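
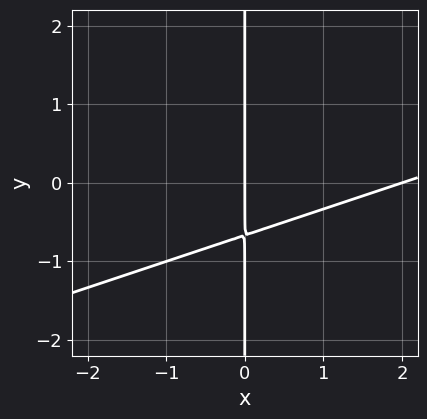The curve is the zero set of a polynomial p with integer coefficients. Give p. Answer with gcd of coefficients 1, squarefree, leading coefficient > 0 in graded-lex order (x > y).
1. deg p = 2. No degree-1 curve has this shape.
2. Checking where it meets the axes: the visible y-axis segment lies entirely on the curve; among the integer gridlines, it crosses the x-axis at x ∈ {0, 2}.
3. Together with the visible shape, these determine p as stated.

x^2 - 3*x*y - 2*x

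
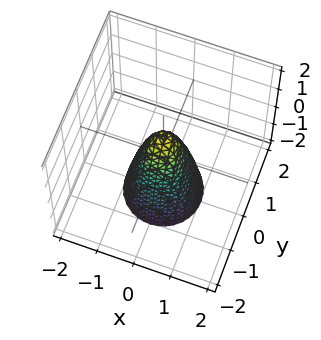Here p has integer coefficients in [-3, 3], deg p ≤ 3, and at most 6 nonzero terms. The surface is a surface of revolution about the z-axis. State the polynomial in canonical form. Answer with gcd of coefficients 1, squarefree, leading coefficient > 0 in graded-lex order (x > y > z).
3*x^2 + 3*y^2 + z - 1

First, deg p = 2. The shape is more complex than any degree-1 surface.
Then, symmetries: every cross-section ⟂ z is a circle, so x, y appear only via x² + y².
Next, from the visible intercepts: it meets the z-axis at z = 1 (among the integer gridlines); a circular section at z = -1 has radius between 0 and 1.
Finally, matching integer coefficients to the picture gives p.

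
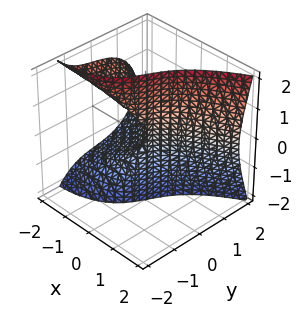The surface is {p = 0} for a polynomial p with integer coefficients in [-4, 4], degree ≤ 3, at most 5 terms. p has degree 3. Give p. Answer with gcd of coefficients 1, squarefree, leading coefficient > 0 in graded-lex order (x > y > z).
2*x*z^2 - 2*y^3 - y*z^2 + 2*x^2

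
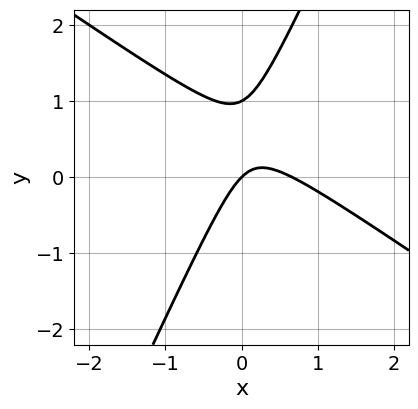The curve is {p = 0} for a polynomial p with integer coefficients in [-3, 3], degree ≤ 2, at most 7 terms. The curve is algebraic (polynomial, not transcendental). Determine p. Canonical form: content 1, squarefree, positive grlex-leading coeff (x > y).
3*x^2 + 3*x*y - 2*y^2 - 2*x + 2*y

1. The degree is 2 — a generic line meets the curve in up to 2 points.
2. Observable constraints: one x-axis crossing is at x = 0; among the integer gridlines, it crosses the y-axis at y ∈ {0, 1}.
3. Together with the visible shape, these determine p as stated.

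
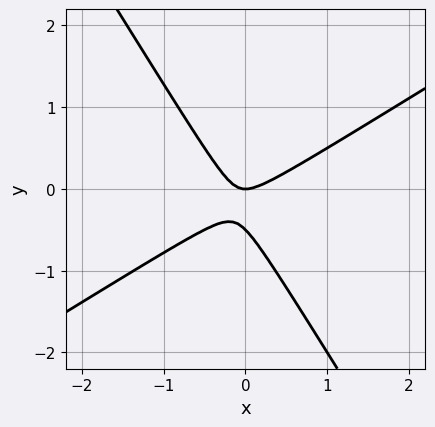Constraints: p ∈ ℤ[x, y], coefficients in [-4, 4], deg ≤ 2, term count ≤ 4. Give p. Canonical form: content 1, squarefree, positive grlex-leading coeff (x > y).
2*x^2 - 2*x*y - 2*y^2 - y

1. Degree: a generic line meets the curve in up to 2 points, so deg p = 2.
2. Checking where it meets the axes: one x-axis crossing is at x = 0; it meets the y-axis at y = 0 (among the integer gridlines).
3. Solving for integer coefficients yields p as stated.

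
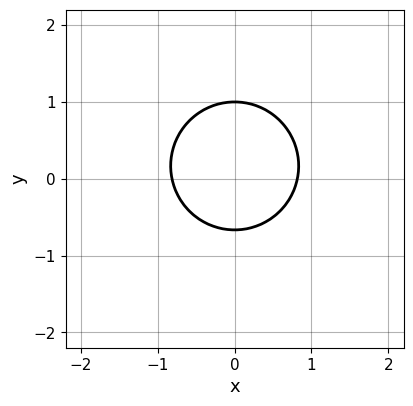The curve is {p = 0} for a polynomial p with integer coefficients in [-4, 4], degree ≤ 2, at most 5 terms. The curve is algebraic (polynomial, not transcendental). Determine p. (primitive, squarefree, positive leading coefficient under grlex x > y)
1. Degree: no degree-1 curve has this shape, so deg p = 2.
2. Symmetries: it's symmetric under x → −x, forcing even powers of x.
3. Against the integer gridlines: it crosses the y-axis at the gridline y = 1.
4. Solving for integer coefficients yields p as stated.

3*x^2 + 3*y^2 - y - 2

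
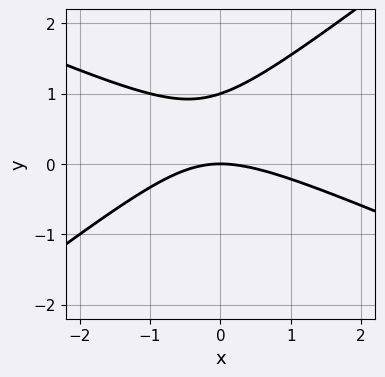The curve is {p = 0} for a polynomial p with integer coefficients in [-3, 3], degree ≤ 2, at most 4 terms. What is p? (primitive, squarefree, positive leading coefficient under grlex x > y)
(a) Degree: no degree-1 curve has this shape, so deg p = 2.
(b) Checking where it meets the axes: the y-axis gridline crossings are at y ∈ {0, 1}; it crosses the x-axis at the gridline x = 0.
(c) Assembling these constraints gives the stated polynomial.

x^2 + x*y - 3*y^2 + 3*y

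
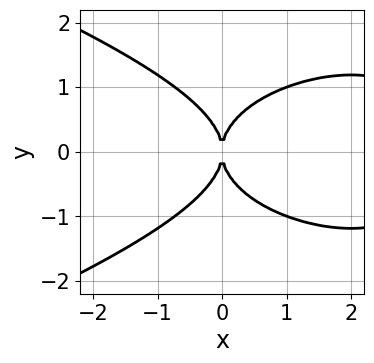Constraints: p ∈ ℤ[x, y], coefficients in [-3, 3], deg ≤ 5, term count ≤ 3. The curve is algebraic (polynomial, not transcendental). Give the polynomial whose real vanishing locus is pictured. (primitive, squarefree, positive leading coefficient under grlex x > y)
2*y^4 + x^3 - 3*x^2

1. Degree: the shape is more complex than any degree-3 curve, so deg p = 4.
2. Symmetries: it's symmetric under y → −y, forcing even powers of y.
3. Observable constraints: it meets the x-axis at x = 0 (among the integer gridlines); it meets the y-axis at y = 0 (among the integer gridlines).
4. These observations pin down the coefficients.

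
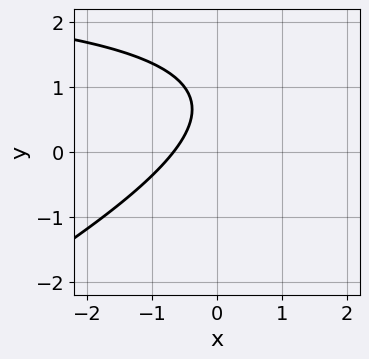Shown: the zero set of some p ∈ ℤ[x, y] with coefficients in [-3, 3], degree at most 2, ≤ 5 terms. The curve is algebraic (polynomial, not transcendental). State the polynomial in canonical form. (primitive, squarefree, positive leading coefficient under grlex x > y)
x*y - 2*y^2 - 3*x + 3*y - 2

1. deg p = 2.
2. Observable constraints: the curve avoids every integer y-axis point in the box.
3. The integer polynomial consistent with all of this is the stated p.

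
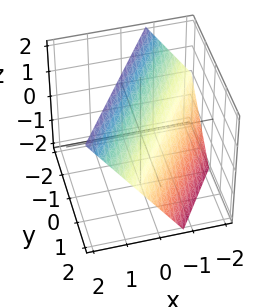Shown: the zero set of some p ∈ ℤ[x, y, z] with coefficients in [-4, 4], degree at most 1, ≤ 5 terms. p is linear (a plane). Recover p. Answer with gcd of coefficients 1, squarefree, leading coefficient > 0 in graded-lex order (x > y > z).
3*x - 2*y - 2*z + 2

(a) deg p = 1.
(b) Against the integer gridlines: one z-axis crossing is at z = 1; it crosses the y-axis at the gridline y = 1.
(c) The integer polynomial consistent with all of this is the stated p.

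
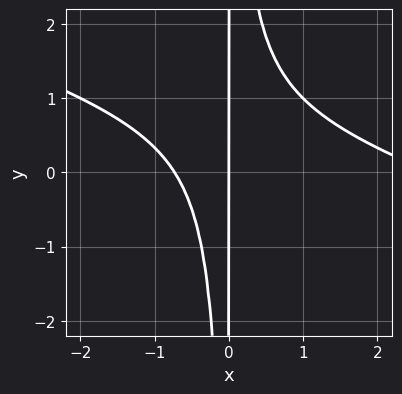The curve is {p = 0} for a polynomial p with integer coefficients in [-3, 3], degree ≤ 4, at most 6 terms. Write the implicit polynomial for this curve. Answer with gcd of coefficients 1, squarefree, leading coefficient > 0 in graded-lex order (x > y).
x^3 + 3*x^2*y - 2*x^2 - 2*x

First, the degree is 3 — the shape is more complex than any degree-2 curve.
Next, against the integer gridlines: it crosses the x-axis at the gridline x = 0; every point of the y-axis in the box is on the curve.
Finally, these observations pin down the coefficients.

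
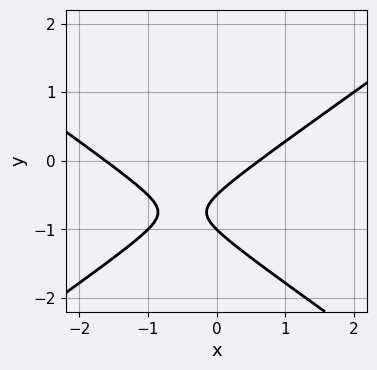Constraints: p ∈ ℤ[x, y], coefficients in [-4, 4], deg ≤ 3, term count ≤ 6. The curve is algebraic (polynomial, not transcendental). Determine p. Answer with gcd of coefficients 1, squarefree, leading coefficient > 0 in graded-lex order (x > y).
x^2 - 2*y^2 + x - 3*y - 1

First, deg p = 2. A generic line meets the curve in up to 2 points.
Then, against the integer gridlines: it crosses the y-axis at the gridline y = -1.
Finally, these observations pin down the coefficients.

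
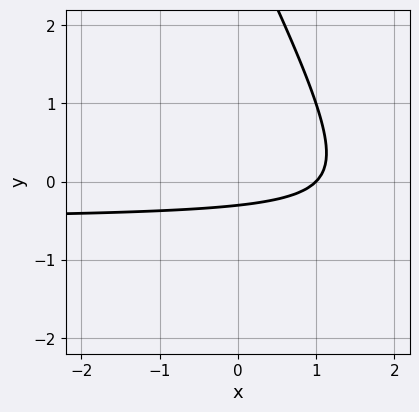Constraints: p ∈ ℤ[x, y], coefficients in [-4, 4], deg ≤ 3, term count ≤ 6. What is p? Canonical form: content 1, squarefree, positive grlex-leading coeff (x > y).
First, degree: a generic line meets the curve in up to 2 points, so deg p = 2.
Then, from the axis intercepts and sections: it crosses the x-axis at the gridline x = 1.
Finally, together with the visible shape, these determine p as stated.

2*x*y + y^2 + x - 3*y - 1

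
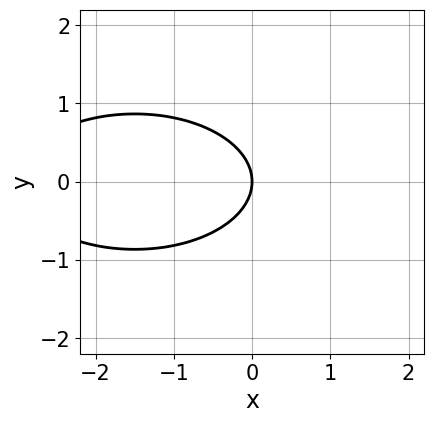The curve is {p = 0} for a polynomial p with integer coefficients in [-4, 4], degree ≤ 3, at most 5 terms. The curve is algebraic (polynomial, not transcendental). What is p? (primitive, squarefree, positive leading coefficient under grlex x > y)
x^2 + 3*y^2 + 3*x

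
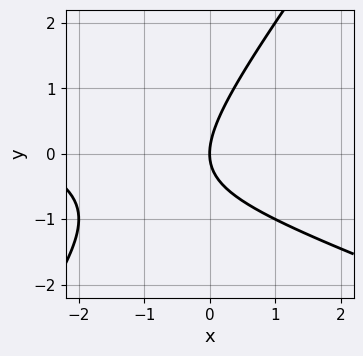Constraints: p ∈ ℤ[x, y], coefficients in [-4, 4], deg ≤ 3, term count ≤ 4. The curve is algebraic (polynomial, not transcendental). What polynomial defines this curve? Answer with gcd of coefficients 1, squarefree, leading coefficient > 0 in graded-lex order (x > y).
x^2 + 2*x*y - 2*y^2 + 3*x

First, degree: no degree-1 curve has this shape, so deg p = 2.
Then, reading off the gridlines: it crosses the y-axis at the gridline y = 0; one x-axis crossing is at x = 0.
Finally, fitting integer coefficients to these (and the overall shape) gives p.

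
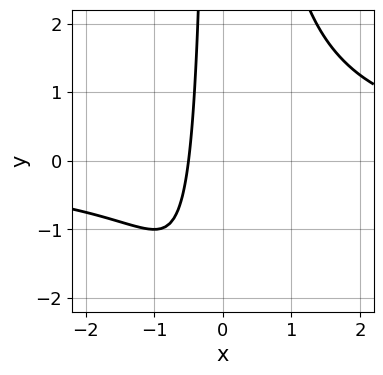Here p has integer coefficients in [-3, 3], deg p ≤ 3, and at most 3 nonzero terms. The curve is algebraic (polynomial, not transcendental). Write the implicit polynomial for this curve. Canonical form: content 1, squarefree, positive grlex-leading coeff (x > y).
x^2*y - 2*x - 1

Degree: no degree-2 curve has this shape, so deg p = 3.
Observable constraints: the curve avoids every integer y-axis point in the box.
Together with the visible shape, these determine p as stated.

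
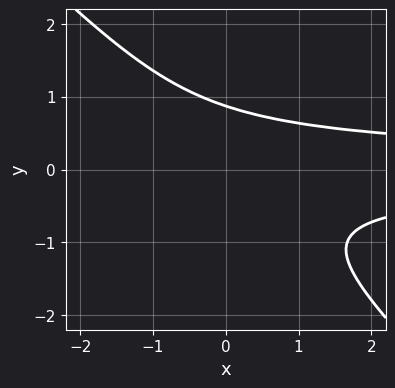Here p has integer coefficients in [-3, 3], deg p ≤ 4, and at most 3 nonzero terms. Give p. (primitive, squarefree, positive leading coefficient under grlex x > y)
3*x*y^2 + 3*y^3 - 2

First, deg p = 3.
Then, from the visible intercepts: no x-intercept at any integer in the box.
Finally, putting this together gives p.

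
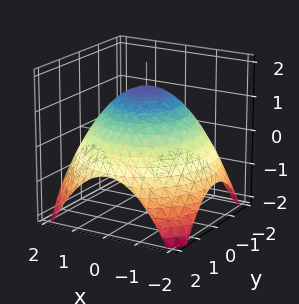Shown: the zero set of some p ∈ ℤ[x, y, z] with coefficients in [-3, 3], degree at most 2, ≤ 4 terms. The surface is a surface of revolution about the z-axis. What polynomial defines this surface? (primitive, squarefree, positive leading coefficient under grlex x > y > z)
x^2 + y^2 + 2*z - 3

The degree is 2 — a generic line meets the surface in up to 2 points.
Symmetry: every cross-section ⟂ z is a circle, so x, y appear only via x² + y².
Against the integer gridlines: a circular section at z = 1 has radius exactly 1.
Fitting integer coefficients to these (and the overall shape) gives p.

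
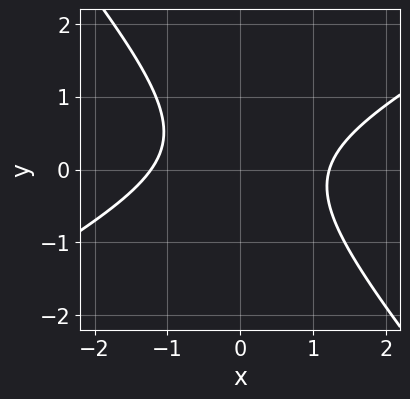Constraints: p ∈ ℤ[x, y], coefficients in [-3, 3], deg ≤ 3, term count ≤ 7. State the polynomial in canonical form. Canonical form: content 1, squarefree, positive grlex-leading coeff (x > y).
(a) The degree is 2 — no degree-1 curve has this shape.
(b) Checking where it meets the axes: it misses every integer gridline on the y-axis.
(c) These observations pin down the coefficients.

2*x^2 - 2*x*y - 3*y^2 + y - 3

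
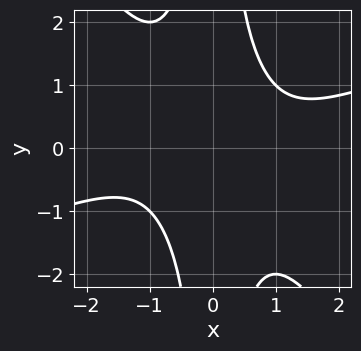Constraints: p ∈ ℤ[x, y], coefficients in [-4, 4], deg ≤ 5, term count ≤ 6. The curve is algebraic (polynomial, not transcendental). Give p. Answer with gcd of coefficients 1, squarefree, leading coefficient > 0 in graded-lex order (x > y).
x^4 - 2*x^3*y - 2*x^2*y^2 + 3

(a) deg p = 4. The shape is more complex than any degree-3 curve.
(b) Against the integer gridlines: it misses every integer gridline on the x-axis; the curve avoids every integer y-axis point in the box.
(c) Matching integer coefficients to the picture gives p.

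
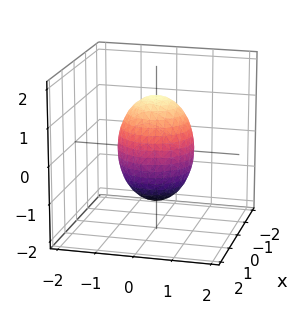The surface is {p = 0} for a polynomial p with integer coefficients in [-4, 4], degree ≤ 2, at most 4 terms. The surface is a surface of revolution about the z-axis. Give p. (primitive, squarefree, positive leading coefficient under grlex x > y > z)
First, degree: a generic line meets the surface in up to 2 points, so deg p = 2.
Next, by symmetry, the z-axis is an axis of rotation, so x and y enter only as x² + y².
Then, against the integer gridlines: a circular section at z = 0 has radius exactly 1; the x-axis gridline crossings are at x ∈ {-1, 1}.
Finally, together with the visible shape, these determine p as stated. Check: (0, 1, 0) on the y-axis lies on the surface, and p(0, 1, 0) = 0. ✓

2*x^2 + 2*y^2 + z^2 - 2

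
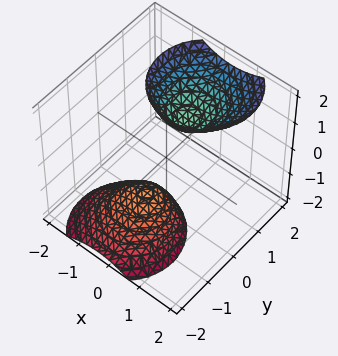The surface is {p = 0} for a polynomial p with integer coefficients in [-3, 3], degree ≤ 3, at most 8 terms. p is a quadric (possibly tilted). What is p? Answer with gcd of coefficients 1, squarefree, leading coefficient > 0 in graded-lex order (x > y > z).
3*x^2 - x*z + 3*y^2 - 3*y*z - z^2 + 2

1. The picture has 2 separate pieces.
2. Degree: a generic line meets the surface in up to 2 points, so deg p = 2.
3. Observable constraints: the surface avoids every integer y-axis point in the box; it misses every integer gridline on the x-axis.
4. The integer polynomial consistent with all of this is the stated p.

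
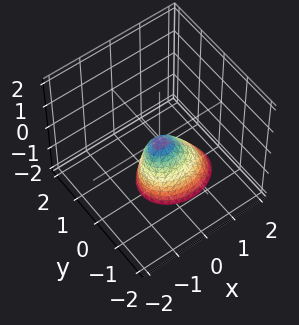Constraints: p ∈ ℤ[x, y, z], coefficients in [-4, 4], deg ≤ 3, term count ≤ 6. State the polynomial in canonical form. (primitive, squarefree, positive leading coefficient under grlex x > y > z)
The degree is 2 — the shape is more complex than any degree-1 surface.
Reading off the gridlines: one z-axis crossing is at z = 0; it crosses the x-axis at the gridline x = 0; one y-axis crossing is at y = 0.
Matching integer coefficients to the picture gives p.

2*x^2 + x*z + 3*y^2 + z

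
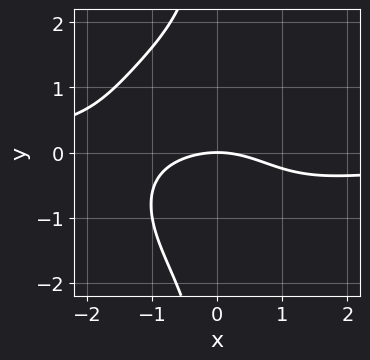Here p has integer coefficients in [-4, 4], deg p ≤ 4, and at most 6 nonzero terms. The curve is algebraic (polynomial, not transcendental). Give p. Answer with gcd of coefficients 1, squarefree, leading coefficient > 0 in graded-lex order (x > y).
First, the degree is 4 — no degree-3 curve has this shape.
Then, from the axis intercepts and sections: it meets the y-axis at y = 0 (among the integer gridlines); it meets the x-axis at x = 0 (among the integer gridlines).
Finally, assembling these constraints gives the stated polynomial.

x^3*y + x*y^3 + x^2 + 3*y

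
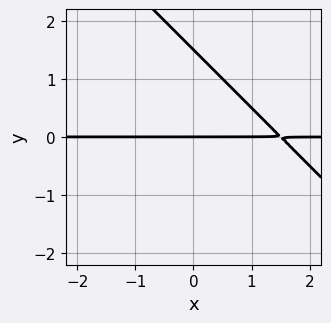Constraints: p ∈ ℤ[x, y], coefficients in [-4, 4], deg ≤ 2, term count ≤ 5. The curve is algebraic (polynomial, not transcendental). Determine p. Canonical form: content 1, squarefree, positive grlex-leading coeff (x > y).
(a) The degree is 2 — the shape is more complex than any degree-1 curve.
(b) Observable constraints: the visible x-axis segment lies entirely on the curve; it meets the y-axis at y = 0 (among the integer gridlines).
(c) Putting this together gives p.

2*x*y + 2*y^2 - 3*y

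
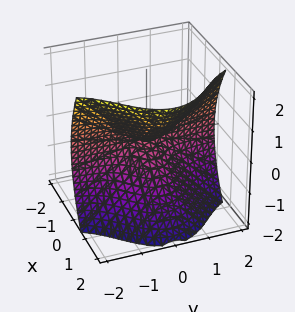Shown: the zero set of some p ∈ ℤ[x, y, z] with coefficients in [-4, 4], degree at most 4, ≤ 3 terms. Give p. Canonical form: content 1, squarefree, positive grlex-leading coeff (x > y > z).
x^3 + 3*x*y^2 - 2*z^2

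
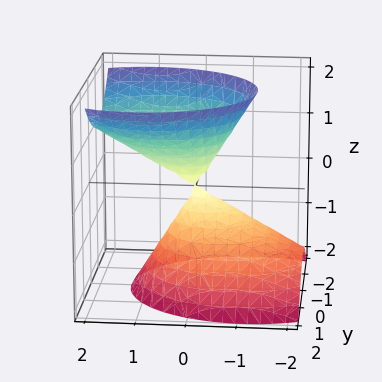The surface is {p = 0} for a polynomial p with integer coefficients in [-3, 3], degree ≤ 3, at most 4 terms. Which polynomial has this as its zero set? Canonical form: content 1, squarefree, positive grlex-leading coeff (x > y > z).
2*x^2 - 2*x*z + 3*y^2 - 2*z^2

There are 2 components. They look like related sheets of one shape, so recover p as a whole.
The degree is 2 — no degree-1 surface has this shape.
Checking where it meets the axes: it meets the x-axis at x = 0 (among the integer gridlines); one z-axis crossing is at z = 0; one y-axis crossing is at y = 0.
Putting this together gives p.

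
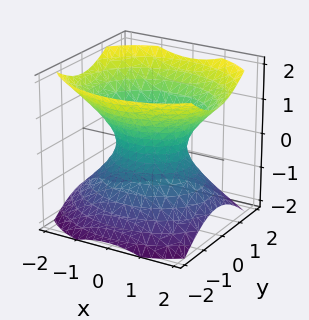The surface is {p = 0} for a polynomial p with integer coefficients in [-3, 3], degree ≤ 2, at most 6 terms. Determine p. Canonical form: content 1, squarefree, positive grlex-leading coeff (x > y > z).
(a) deg p = 2. An hourglass — one-sheet hyperboloid; a quadric.
(b) Symmetries: mirror symmetry y ↦ −y ⇒ only even powers of y; mirror symmetry z ↦ −z ⇒ only even powers of z; the x ↦ −x reflection is a symmetry, so x appears only in even powers.
(c) Observable constraints: no z-intercept at any integer in the box; among the integer gridlines, it crosses the x-axis at x ∈ {-1, 1}.
(d) Assembling these constraints gives the stated polynomial.

2*x^2 + 3*y^2 - 3*z^2 - 2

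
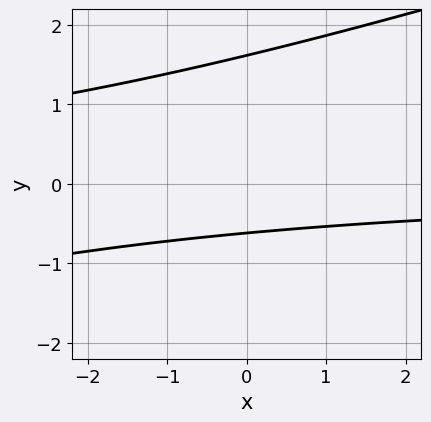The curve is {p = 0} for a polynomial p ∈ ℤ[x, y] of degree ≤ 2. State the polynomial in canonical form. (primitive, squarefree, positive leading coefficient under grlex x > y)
Degree: no degree-1 curve has this shape, so deg p = 2.
Observable constraints: the curve avoids every integer x-axis point in the box.
The integer polynomial consistent with all of this is the stated p.

x*y - 3*y^2 + 3*y + 3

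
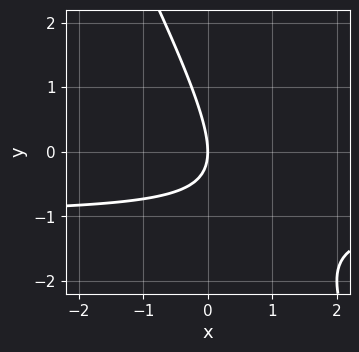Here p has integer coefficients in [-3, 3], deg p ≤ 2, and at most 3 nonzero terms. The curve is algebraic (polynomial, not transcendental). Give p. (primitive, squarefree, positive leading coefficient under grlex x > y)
Degree: the shape is more complex than any degree-1 curve, so deg p = 2.
Reading off the gridlines: one x-axis crossing is at x = 0; one y-axis crossing is at y = 0.
Putting this together gives p.

2*x*y + y^2 + 2*x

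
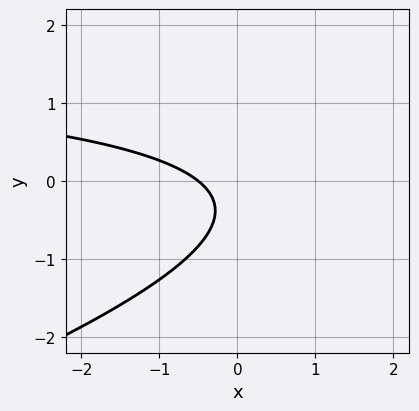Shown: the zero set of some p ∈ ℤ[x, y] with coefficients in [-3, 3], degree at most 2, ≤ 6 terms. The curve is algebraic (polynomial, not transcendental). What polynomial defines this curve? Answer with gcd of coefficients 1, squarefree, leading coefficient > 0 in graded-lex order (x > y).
x*y - 3*y^2 - 2*x - 2*y - 1

First, the degree is 2 — the shape is more complex than any degree-1 curve.
Next, reading off the gridlines: it misses every integer gridline on the y-axis.
Finally, the integer polynomial consistent with all of this is the stated p.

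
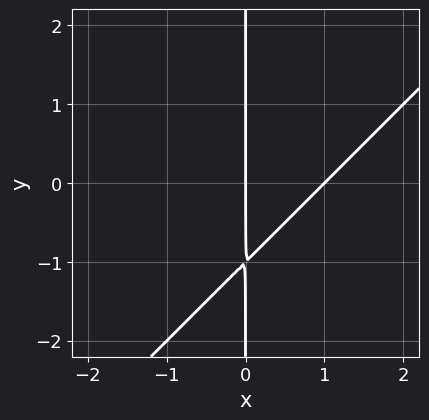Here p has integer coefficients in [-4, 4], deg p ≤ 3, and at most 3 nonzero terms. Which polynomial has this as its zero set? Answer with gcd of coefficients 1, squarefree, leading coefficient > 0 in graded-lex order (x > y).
1. deg p = 2. The shape is more complex than any degree-1 curve.
2. Observable constraints: the x-axis gridline crossings are at x ∈ {0, 1}; the visible y-axis segment lies entirely on the curve.
3. Together with the visible shape, these determine p as stated.

x^2 - x*y - x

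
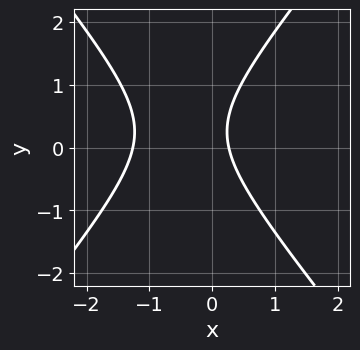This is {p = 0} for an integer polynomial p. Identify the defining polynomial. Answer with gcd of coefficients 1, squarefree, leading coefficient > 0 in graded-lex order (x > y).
3*x^2 - 2*y^2 + 3*x + y - 1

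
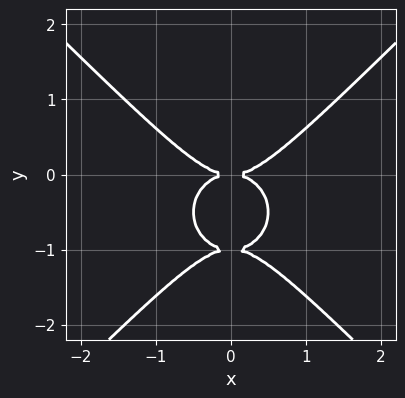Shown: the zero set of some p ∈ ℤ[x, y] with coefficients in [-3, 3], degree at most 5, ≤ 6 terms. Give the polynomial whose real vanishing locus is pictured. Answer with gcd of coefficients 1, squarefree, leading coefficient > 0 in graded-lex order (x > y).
Degree: the shape is more complex than any degree-3 curve, so deg p = 4.
Symmetries: the x ↦ −x reflection is a symmetry, so x appears only in even powers.
Against the integer gridlines: it crosses the x-axis at the gridline x = 0; among the integer gridlines, it crosses the y-axis at y ∈ {-1, 0}.
These observations pin down the coefficients.

x^4 - y^4 - 2*y^3 - y^2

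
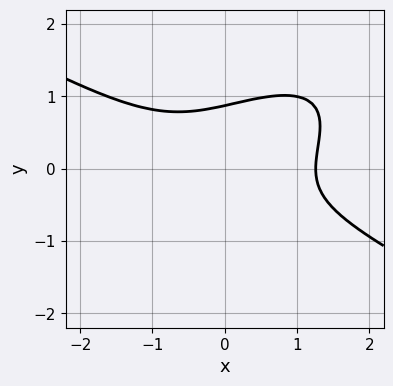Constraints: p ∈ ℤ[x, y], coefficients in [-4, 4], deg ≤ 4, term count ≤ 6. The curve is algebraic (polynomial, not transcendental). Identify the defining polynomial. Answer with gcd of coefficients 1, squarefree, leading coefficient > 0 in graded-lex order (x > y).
x^3 - 2*x*y^2 + 3*y^3 - 2

Degree: the shape is more complex than any degree-2 curve, so deg p = 3.
Putting this together gives p.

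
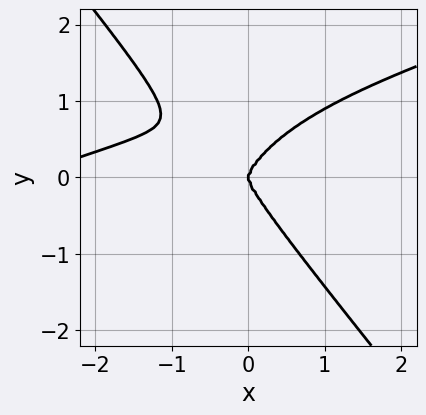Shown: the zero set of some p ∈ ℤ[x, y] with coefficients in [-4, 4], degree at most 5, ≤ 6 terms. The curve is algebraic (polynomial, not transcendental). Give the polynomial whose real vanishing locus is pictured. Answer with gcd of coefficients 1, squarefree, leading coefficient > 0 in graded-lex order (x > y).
First, deg p = 4.
Then, from the axis intercepts and sections: it meets the y-axis at y = 0 (among the integer gridlines); it meets the x-axis at x = 0 (among the integer gridlines).
Finally, the integer polynomial consistent with all of this is the stated p.

x^4 - 3*x^3*y - 2*y^4 + 3*x^3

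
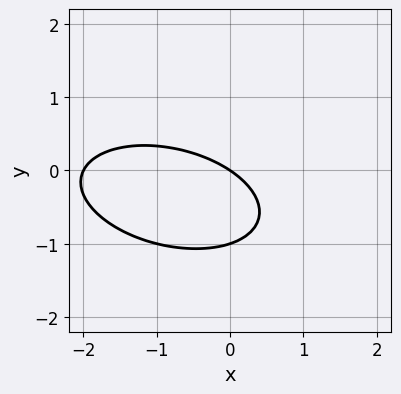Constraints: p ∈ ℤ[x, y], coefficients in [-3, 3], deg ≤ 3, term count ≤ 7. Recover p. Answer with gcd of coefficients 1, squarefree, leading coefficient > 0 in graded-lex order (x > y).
First, the degree is 2 — no degree-1 curve has this shape.
Then, observable constraints: among the integer gridlines, it crosses the x-axis at x ∈ {-2, 0}; the y-axis gridline crossings are at y ∈ {-1, 0}.
Finally, solving for integer coefficients yields p as stated.

x^2 + x*y + 3*y^2 + 2*x + 3*y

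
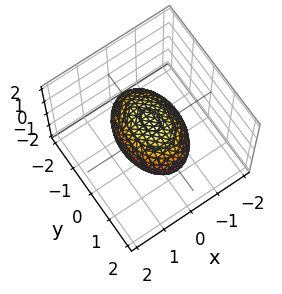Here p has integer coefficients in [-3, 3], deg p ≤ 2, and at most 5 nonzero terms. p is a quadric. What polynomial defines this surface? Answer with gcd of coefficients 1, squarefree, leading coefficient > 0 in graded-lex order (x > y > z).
Degree: bounded and convex; a quadric, so deg p = 2.
Symmetries: it's symmetric under y → −y, forcing even powers of y; it's symmetric under x → −x, forcing even powers of x; the z ↦ −z reflection is a symmetry, so z appears only in even powers.
Against the integer gridlines: among the integer gridlines, it crosses the z-axis at z ∈ {-1, 1}; the x-axis gridline crossings are at x ∈ {-1, 1}.
The integer polynomial consistent with all of this is the stated p.

2*x^2 + y^2 + 2*z^2 - 2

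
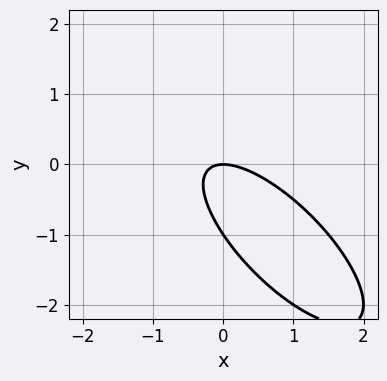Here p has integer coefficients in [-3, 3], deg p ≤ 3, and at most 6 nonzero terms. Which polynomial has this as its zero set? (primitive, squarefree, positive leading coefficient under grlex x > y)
Degree: no degree-1 curve has this shape, so deg p = 2.
Observable constraints: the y-axis gridline crossings are at y ∈ {-1, 0}; it meets the x-axis at x = 0 (among the integer gridlines).
Putting this together gives p.

2*x^2 + 3*x*y + 2*y^2 + 2*y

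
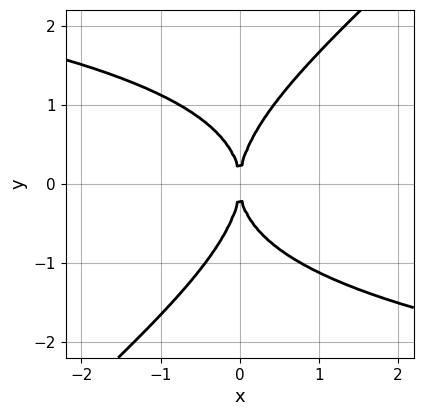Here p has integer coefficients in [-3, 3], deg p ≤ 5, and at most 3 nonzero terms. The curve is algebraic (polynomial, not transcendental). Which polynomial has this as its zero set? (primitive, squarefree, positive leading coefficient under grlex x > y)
The degree is 4 — the shape is more complex than any degree-3 curve.
From the visible intercepts: one y-axis crossing is at y = 0; it crosses the x-axis at the gridline x = 0.
These observations pin down the coefficients.

x*y^3 - y^4 + 3*x^2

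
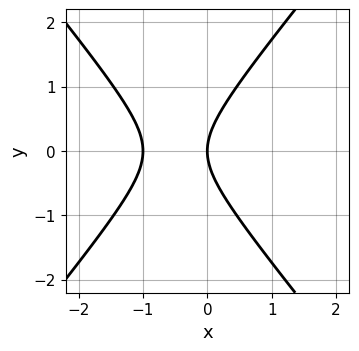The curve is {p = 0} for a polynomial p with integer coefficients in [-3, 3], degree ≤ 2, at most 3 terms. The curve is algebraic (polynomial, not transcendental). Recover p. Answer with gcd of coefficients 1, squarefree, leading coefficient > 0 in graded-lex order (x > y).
3*x^2 - 2*y^2 + 3*x

(a) deg p = 2. The shape is more complex than any degree-1 curve.
(b) Symmetries: the y ↦ −y reflection is a symmetry, so y appears only in even powers.
(c) Against the integer gridlines: it meets the y-axis at y = 0 (among the integer gridlines); the x-axis gridline crossings are at x ∈ {-1, 0}.
(d) Fitting integer coefficients to these (and the overall shape) gives p.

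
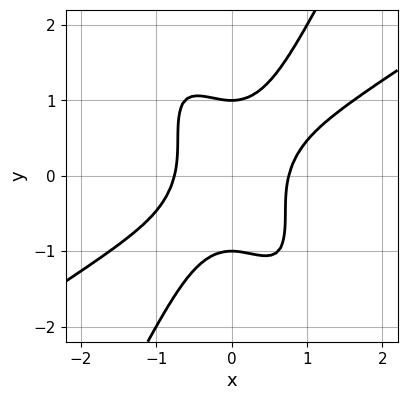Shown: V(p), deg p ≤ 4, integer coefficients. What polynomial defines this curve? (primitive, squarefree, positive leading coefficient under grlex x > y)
3*x^4 - 3*x^3*y - 3*x^2*y^2 + y^4 - 1

deg p = 4. A generic line meets the curve in up to 4 points.
Reading off the gridlines: among the integer gridlines, it crosses the y-axis at y ∈ {-1, 1}.
Solving for integer coefficients yields p as stated.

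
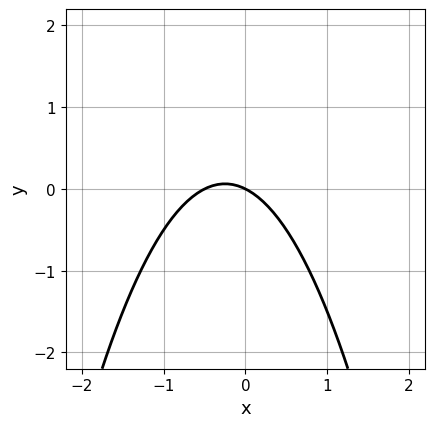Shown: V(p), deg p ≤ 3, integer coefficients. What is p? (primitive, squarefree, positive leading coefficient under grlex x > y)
2*x^2 + x + 2*y

(a) deg p = 2.
(b) Against the integer gridlines: it meets the x-axis at x = 0 (among the integer gridlines); it meets the y-axis at y = 0 (among the integer gridlines).
(c) Solving for integer coefficients yields p as stated.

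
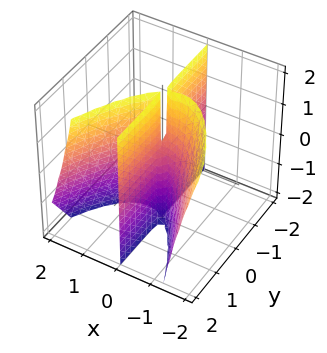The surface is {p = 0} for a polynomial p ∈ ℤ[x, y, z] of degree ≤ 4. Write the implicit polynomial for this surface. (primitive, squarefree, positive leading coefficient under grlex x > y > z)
First, degree: the shape is more complex than any degree-2 surface, so deg p = 3.
Next, from the visible intercepts: every point of the z-axis in the box is on the surface; it crosses the x-axis at the gridline x = 0.
Finally, assembling these constraints gives the stated polynomial. Check: (0, -1, 0) on the y-axis lies on the surface, and p(0, -1, 0) = 0. ✓

2*x^3 + x^2*z - 3*x*y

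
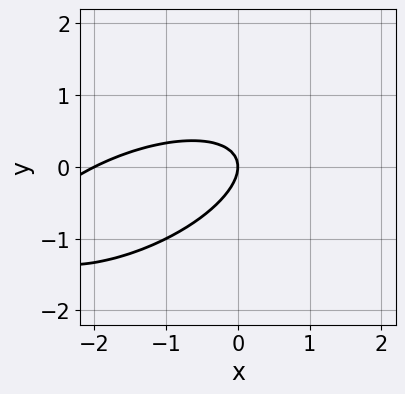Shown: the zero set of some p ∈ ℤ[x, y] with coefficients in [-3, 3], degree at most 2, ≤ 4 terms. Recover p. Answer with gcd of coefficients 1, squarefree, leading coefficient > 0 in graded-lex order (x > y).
(a) The degree is 2 — a generic line meets the curve in up to 2 points.
(b) Reading off the gridlines: it meets the y-axis at y = 0 (among the integer gridlines); among the integer gridlines, it crosses the x-axis at x ∈ {-2, 0}.
(c) Putting this together gives p.

x^2 - 2*x*y + 3*y^2 + 2*x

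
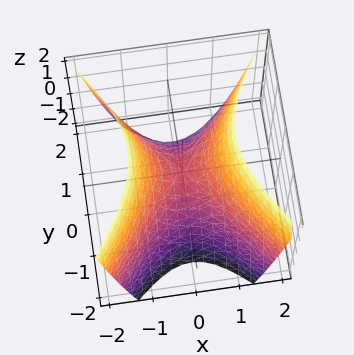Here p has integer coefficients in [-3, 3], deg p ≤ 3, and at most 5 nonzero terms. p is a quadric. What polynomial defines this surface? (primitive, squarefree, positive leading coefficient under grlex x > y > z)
3*x^2 - 2*y^2 - 2*z

Degree: a saddle surface; a quadric, so deg p = 2.
Symmetries: the x ↦ −x reflection is a symmetry, so x appears only in even powers; it's symmetric under y → −y, forcing even powers of y.
From the axis intercepts and sections: it crosses the z-axis at the gridline z = 0; it meets the x-axis at x = 0 (among the integer gridlines).
Together with the visible shape, these determine p as stated.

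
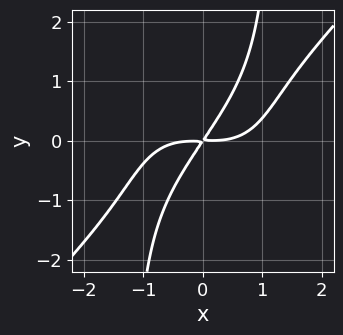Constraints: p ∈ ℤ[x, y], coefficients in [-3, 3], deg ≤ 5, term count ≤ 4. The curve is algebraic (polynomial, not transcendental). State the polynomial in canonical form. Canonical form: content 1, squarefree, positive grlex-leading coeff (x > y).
First, the degree is 4 — a generic line meets the curve in up to 4 points.
Finally, matching integer coefficients to the picture gives p.

x^4 - x^2*y^2 - 3*x*y + 2*y^2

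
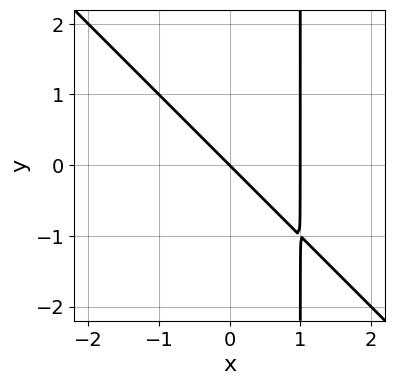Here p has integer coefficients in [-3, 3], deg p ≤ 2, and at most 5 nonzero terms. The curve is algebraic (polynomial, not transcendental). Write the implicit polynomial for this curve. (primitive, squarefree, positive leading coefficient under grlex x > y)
Degree: a generic line meets the curve in up to 2 points, so deg p = 2.
From the visible intercepts: it meets the y-axis at y = 0 (among the integer gridlines); the x-axis gridline crossings are at x ∈ {0, 1}.
These observations pin down the coefficients.

x^2 + x*y - x - y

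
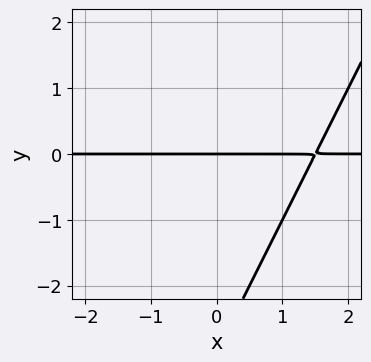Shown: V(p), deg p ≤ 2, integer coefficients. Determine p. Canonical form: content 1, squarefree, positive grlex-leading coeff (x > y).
2*x*y - y^2 - 3*y

Degree: no degree-1 curve has this shape, so deg p = 2.
Against the integer gridlines: every point of the x-axis in the box is on the curve; it meets the y-axis at y = 0 (among the integer gridlines).
Matching integer coefficients to the picture gives p.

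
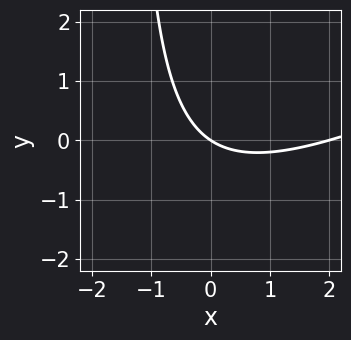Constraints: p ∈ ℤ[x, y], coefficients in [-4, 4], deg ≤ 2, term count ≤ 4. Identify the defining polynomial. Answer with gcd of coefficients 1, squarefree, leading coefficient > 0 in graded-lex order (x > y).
x^2 - 2*x*y - 2*x - 3*y

1. deg p = 2. A generic line meets the curve in up to 2 points.
2. Reading off the gridlines: one y-axis crossing is at y = 0; among the integer gridlines, it crosses the x-axis at x ∈ {0, 2}.
3. Matching integer coefficients to the picture gives p.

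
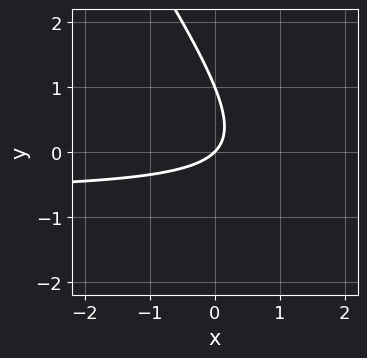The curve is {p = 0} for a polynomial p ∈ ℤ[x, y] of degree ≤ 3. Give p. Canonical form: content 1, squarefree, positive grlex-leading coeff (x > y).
3*x*y + 2*y^2 + 2*x - 2*y

deg p = 2.
From the visible intercepts: among the integer gridlines, it crosses the y-axis at y ∈ {0, 1}; one x-axis crossing is at x = 0.
Matching integer coefficients to the picture gives p.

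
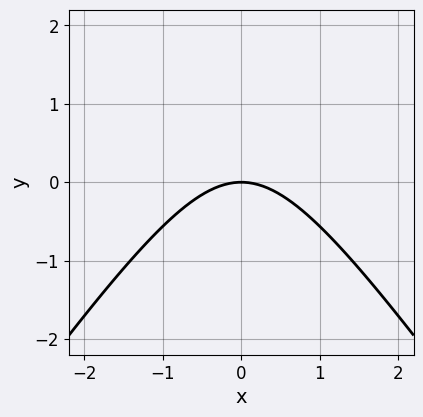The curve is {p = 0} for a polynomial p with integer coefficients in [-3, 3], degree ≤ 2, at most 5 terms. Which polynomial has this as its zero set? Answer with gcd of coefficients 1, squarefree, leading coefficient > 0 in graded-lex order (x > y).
(a) Degree: the shape is more complex than any degree-1 curve, so deg p = 2.
(b) Symmetries: the x ↦ −x reflection is a symmetry, so x appears only in even powers.
(c) Observable constraints: it crosses the y-axis at the gridline y = 0; it meets the x-axis at x = 0 (among the integer gridlines).
(d) Solving for integer coefficients yields p as stated.

2*x^2 - y^2 + 3*y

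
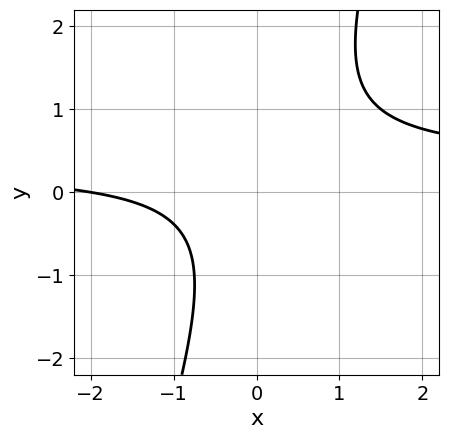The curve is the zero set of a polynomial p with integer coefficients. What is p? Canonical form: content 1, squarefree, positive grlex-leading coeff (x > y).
3*x*y - y^2 - x - 2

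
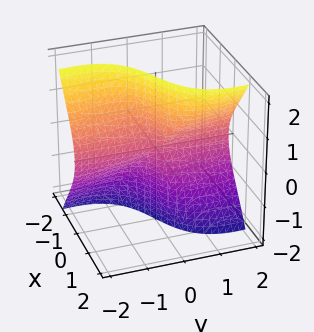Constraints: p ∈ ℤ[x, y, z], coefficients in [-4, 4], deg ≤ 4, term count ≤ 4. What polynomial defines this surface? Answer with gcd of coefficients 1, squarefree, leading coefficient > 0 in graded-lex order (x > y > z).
x^3 + 2*x*y^2 + x*z^2 - 2*y*z^2

1. Degree: the shape is more complex than any degree-2 surface, so deg p = 3.
2. From the visible intercepts: it meets the x-axis at x = 0 (among the integer gridlines); the visible z-axis segment lies entirely on the surface; the visible y-axis segment lies entirely on the surface.
3. Matching integer coefficients to the picture gives p.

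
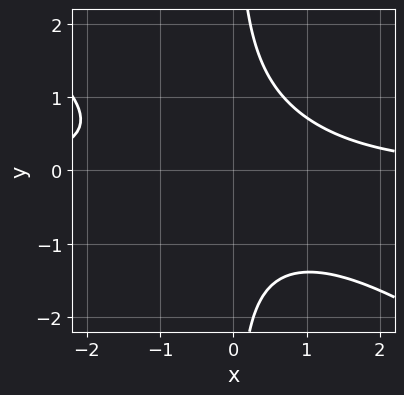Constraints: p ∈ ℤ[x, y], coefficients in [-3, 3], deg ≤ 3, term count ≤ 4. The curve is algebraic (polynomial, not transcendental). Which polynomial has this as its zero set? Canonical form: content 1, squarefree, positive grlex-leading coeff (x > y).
2*x^2*y + 3*x*y^2 - 3

(a) The degree is 3 — the shape is more complex than any degree-2 curve.
(b) Reading off the gridlines: the curve avoids every integer x-axis point in the box; the curve avoids every integer y-axis point in the box.
(c) Putting this together gives p.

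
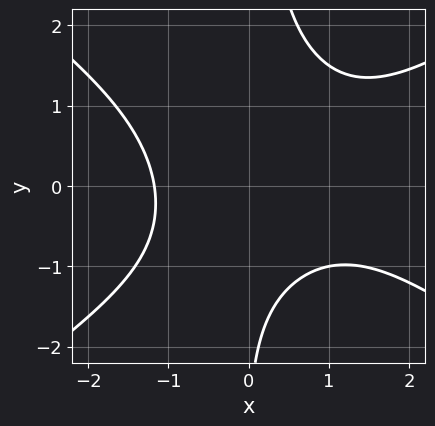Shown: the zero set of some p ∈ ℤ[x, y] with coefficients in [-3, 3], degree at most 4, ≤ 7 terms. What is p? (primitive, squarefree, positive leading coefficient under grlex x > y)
(a) The degree is 3 — the shape is more complex than any degree-2 curve.
(b) From the axis intercepts and sections: it misses every integer gridline on the y-axis.
(c) Together with the visible shape, these determine p as stated.

x^3 - 2*x*y^2 - x^2 + y + 3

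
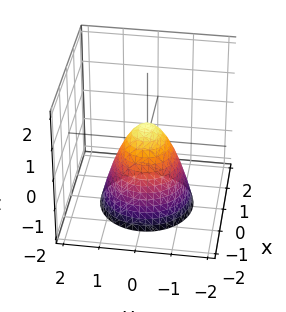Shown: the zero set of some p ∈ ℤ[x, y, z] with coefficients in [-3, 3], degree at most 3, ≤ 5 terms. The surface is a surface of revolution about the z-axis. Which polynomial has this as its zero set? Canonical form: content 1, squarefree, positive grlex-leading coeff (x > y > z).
3*x^2 + 3*y^2 + 2*z - 1

First, the degree is 2 — the shape is more complex than any degree-1 surface.
Next, symmetries: rotational symmetry about the z-axis ⇒ p depends on x, y only through x² + y².
Then, reading off the gridlines: a circular section at z = 0 has radius between 0 and 1.
Finally, these observations pin down the coefficients.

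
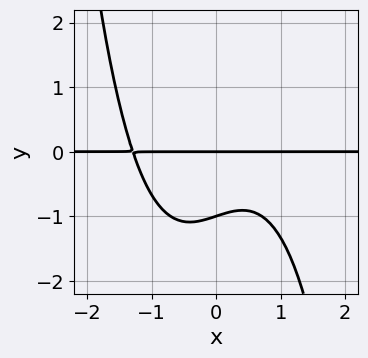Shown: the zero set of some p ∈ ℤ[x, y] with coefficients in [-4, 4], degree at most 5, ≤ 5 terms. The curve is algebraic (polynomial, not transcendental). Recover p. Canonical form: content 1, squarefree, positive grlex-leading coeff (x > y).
2*x^3*y - x*y + 3*y^2 + 3*y

1. The degree is 4 — a generic line meets the curve in up to 4 points.
2. From the axis intercepts and sections: the y-axis gridline crossings are at y ∈ {-1, 0}; every point of the x-axis in the box is on the curve.
3. Together with the visible shape, these determine p as stated.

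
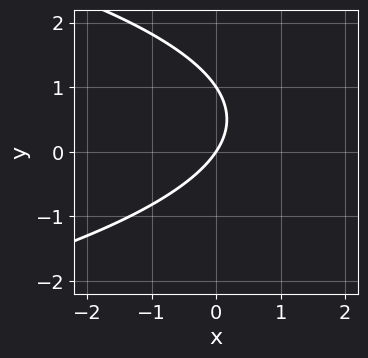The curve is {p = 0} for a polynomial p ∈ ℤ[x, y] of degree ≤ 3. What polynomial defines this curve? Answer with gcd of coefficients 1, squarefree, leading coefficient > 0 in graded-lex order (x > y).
2*y^2 + 3*x - 2*y

First, degree: the shape is more complex than any degree-1 curve, so deg p = 2.
Next, from the axis intercepts and sections: it crosses the x-axis at the gridline x = 0; among the integer gridlines, it crosses the y-axis at y ∈ {0, 1}.
Finally, assembling these constraints gives the stated polynomial.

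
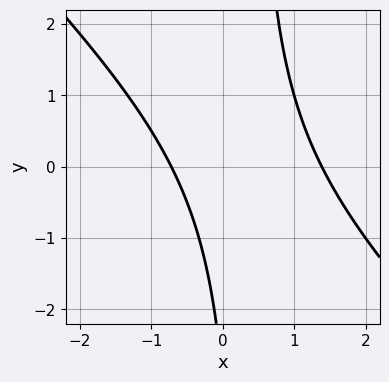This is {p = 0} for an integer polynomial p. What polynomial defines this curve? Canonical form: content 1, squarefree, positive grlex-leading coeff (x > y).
3*x^2 + 3*x*y - 2*x - y - 3

(a) Degree: no degree-1 curve has this shape, so deg p = 2.
(b) From the axis intercepts and sections: the curve avoids every integer y-axis point in the box.
(c) These observations pin down the coefficients.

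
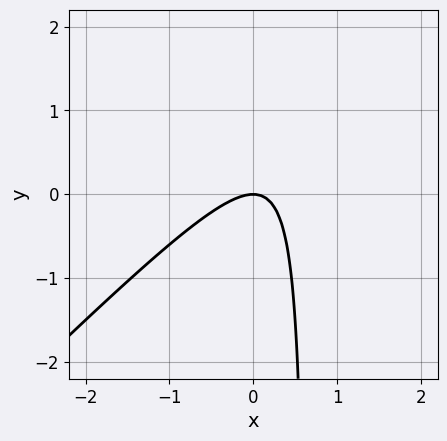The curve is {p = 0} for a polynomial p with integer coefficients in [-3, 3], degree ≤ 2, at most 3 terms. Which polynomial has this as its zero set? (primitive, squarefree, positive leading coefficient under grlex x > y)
3*x^2 - 3*x*y + 2*y

1. Degree: a generic line meets the curve in up to 2 points, so deg p = 2.
2. Reading off the gridlines: it meets the x-axis at x = 0 (among the integer gridlines); one y-axis crossing is at y = 0.
3. Matching integer coefficients to the picture gives p.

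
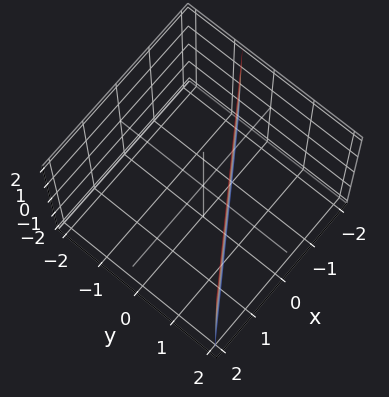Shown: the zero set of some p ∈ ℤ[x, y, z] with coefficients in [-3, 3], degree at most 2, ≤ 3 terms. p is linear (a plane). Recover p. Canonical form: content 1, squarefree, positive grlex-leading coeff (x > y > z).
deg p = 1. Every cross-section is a straight line — this is a plane.
Observable constraints: no z-intercept at any integer in the box; it meets the x-axis at x = -1 (among the integer gridlines).
Together with the visible shape, these determine p as stated.

2*x - 3*y + 2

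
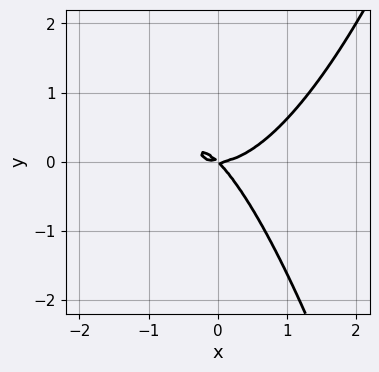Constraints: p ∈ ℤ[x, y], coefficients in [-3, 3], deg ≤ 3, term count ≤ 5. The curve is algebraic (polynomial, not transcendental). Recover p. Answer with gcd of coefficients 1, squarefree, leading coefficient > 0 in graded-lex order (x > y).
First, degree: a generic line meets the curve in up to 3 points, so deg p = 3.
Then, against the integer gridlines: it meets the x-axis at x = 0 (among the integer gridlines); it crosses the y-axis at the gridline y = 0.
Finally, these observations pin down the coefficients.

x^3 - x*y - y^2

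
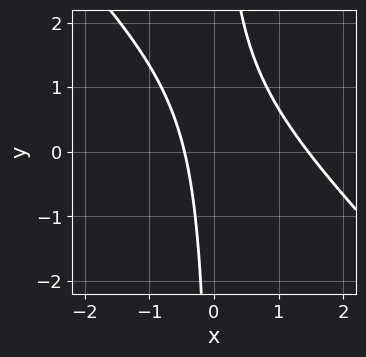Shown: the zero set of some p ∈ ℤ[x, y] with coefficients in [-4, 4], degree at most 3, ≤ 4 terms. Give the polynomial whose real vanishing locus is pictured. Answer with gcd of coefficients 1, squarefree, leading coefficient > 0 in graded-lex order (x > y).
Degree: no degree-1 curve has this shape, so deg p = 2.
Observable constraints: no y-intercept at any integer in the box.
Together with the visible shape, these determine p as stated.

3*x^2 + 3*x*y - 3*x - 2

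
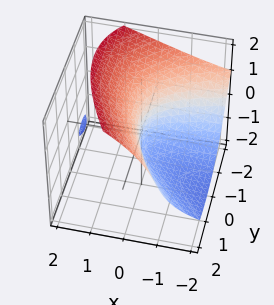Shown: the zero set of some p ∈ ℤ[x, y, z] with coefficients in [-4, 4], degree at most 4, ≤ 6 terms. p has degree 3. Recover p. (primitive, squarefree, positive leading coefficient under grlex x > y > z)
z^3 - x*y - 2*x*z - y^2 - 2*x

First, there are 2 components. Treating them together as one polynomial.
Then, degree: a generic line meets the surface in up to 3 points, so deg p = 3.
Then, from the visible intercepts: one x-axis crossing is at x = 0; it meets the y-axis at y = 0 (among the integer gridlines).
Finally, together with the visible shape, these determine p as stated.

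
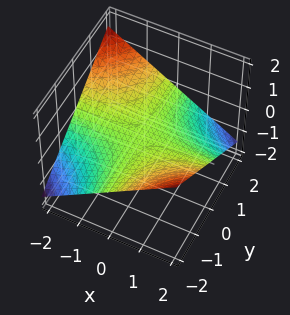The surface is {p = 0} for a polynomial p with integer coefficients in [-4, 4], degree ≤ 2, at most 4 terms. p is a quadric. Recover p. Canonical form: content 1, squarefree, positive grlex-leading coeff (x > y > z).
x*y + 3*z

1. deg p = 2. A saddle surface; a quadric.
2. Against the integer gridlines: every point of the x-axis in the box is on the surface; every point of the y-axis in the box is on the surface.
3. The integer polynomial consistent with all of this is the stated p.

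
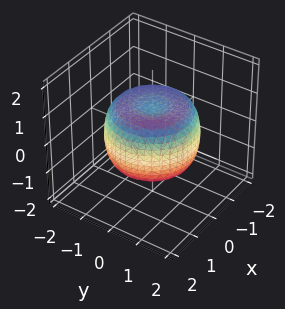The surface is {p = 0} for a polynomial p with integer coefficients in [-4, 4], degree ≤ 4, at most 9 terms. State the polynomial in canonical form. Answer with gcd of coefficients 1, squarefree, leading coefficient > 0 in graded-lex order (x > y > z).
2*x^4 + 4*x^2*y^2 + 2*y^4 - 3*x^2 - 3*y^2 + 3*z^2 - 2

The degree is 4 — the shape is more complex than any degree-3 surface.
By symmetry, the surface is invariant under rotation about z: p = q(x² + y², z).
From the visible intercepts: a circular section at z = 0 has radius between 1 and 2.
Putting this together gives p.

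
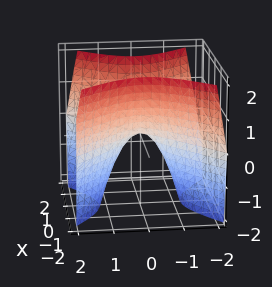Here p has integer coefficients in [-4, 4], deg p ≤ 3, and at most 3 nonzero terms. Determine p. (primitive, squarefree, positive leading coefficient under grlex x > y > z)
3*x^2 - 3*y^2 - 2*z

1. The degree is 2 — a saddle surface; a quadric.
2. Symmetries: mirror symmetry y ↦ −y ⇒ only even powers of y; mirror symmetry x ↦ −x ⇒ only even powers of x.
3. From the visible intercepts: it meets the y-axis at y = 0 (among the integer gridlines); one x-axis crossing is at x = 0; it meets the z-axis at z = 0 (among the integer gridlines).
4. These observations pin down the coefficients.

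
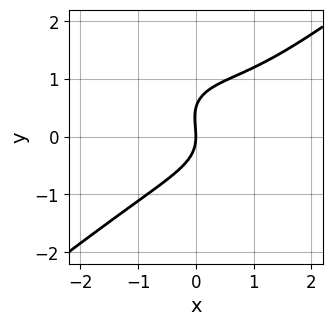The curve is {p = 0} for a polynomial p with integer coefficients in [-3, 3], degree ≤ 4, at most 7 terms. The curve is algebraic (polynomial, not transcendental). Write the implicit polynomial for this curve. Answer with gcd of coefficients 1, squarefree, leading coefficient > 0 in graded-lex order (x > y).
x^3 - 2*y^3 - x^2 + y^2 + 2*x

The degree is 3 — no degree-2 curve has this shape.
Observable constraints: one y-axis crossing is at y = 0; it crosses the x-axis at the gridline x = 0.
These observations pin down the coefficients.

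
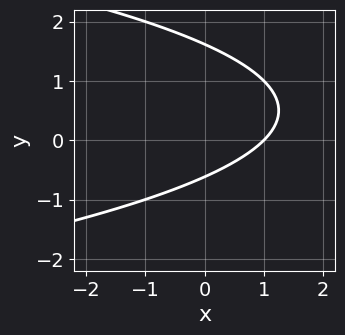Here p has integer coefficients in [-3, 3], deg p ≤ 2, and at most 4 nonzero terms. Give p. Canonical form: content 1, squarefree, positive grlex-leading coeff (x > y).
y^2 + x - y - 1

First, degree: a generic line meets the curve in up to 2 points, so deg p = 2.
Next, against the integer gridlines: it meets the x-axis at x = 1 (among the integer gridlines).
Finally, fitting integer coefficients to these (and the overall shape) gives p.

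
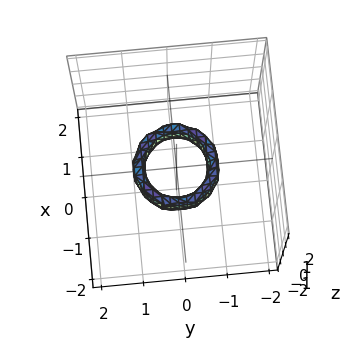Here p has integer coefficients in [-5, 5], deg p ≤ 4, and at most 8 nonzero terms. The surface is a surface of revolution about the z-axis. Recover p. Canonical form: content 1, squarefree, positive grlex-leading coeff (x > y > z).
2*x^4 + 4*x^2*y^2 + 2*y^4 - 3*x^2 - 3*y^2 + z^2 + 1

First, deg p = 4. No degree-3 surface has this shape.
Then, by symmetry, every cross-section ⟂ z is a circle, so x, y appear only via x² + y².
Next, observable constraints: among the integer gridlines, it crosses the x-axis at x ∈ {-1, 1}; among the integer gridlines, it crosses the y-axis at y ∈ {-1, 1}.
Finally, putting this together gives p.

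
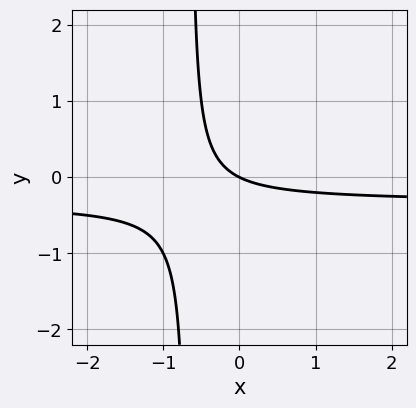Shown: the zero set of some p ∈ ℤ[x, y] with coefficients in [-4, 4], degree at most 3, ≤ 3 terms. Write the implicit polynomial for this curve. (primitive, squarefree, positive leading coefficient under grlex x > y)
3*x*y + x + 2*y

(a) Degree: the shape is more complex than any degree-1 curve, so deg p = 2.
(b) Reading off the gridlines: it crosses the x-axis at the gridline x = 0; it meets the y-axis at y = 0 (among the integer gridlines).
(c) Solving for integer coefficients yields p as stated.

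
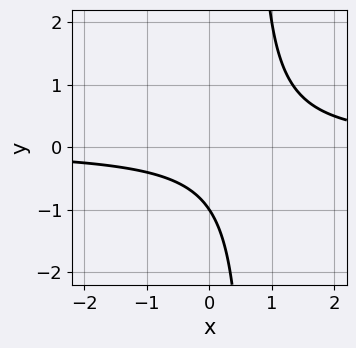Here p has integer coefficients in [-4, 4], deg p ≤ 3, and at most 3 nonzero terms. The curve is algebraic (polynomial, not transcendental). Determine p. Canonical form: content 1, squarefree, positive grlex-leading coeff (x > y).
3*x*y - 2*y - 2

First, degree: the shape is more complex than any degree-1 curve, so deg p = 2.
Next, from the axis intercepts and sections: it misses every integer gridline on the x-axis; it meets the y-axis at y = -1 (among the integer gridlines).
Finally, matching integer coefficients to the picture gives p.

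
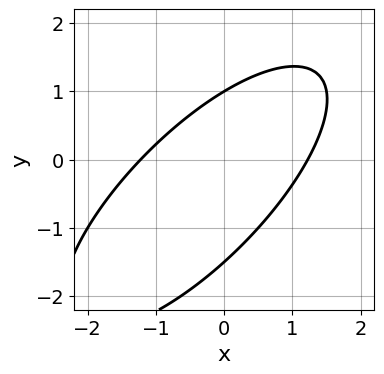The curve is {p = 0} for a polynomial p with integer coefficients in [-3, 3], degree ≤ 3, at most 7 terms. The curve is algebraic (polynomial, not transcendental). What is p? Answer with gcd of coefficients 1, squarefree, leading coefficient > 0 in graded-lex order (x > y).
(a) Degree: the shape is more complex than any degree-1 curve, so deg p = 2.
(b) From the visible intercepts: one y-axis crossing is at y = 1.
(c) The integer polynomial consistent with all of this is the stated p.

2*x^2 - 3*x*y + 2*y^2 + y - 3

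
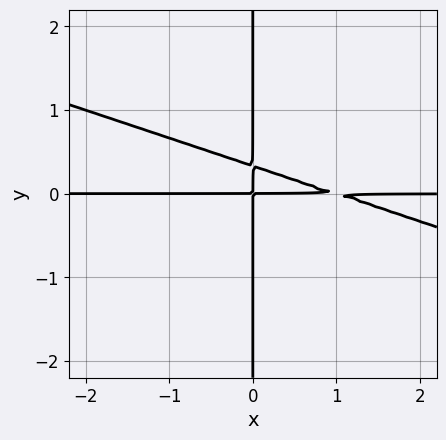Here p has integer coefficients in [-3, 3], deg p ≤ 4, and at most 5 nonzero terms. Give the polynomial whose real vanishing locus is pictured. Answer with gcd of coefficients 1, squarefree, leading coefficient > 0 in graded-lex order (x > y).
x^2*y + 3*x*y^2 - x*y

1. The degree is 3 — no degree-2 curve has this shape.
2. From the visible intercepts: every point of the x-axis in the box is on the curve; the visible y-axis segment lies entirely on the curve.
3. These observations pin down the coefficients.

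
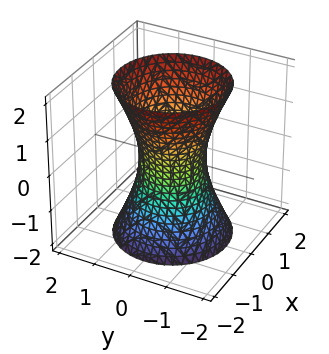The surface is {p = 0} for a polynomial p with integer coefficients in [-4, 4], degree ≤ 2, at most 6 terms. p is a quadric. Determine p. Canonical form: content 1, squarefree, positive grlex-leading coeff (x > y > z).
3*x^2 + 3*y^2 - z^2 - 2

(a) The degree is 2 — an hourglass — one-sheet hyperboloid; a quadric.
(b) By symmetry, the surface is invariant under rotation about z: p = q(x² + y², z); the z ↦ −z reflection is a symmetry, so z appears only in even powers.
(c) Checking where it meets the axes: no z-intercept at any integer in the box; a circular section at z = -1 has radius exactly 1.
(d) The integer polynomial consistent with all of this is the stated p.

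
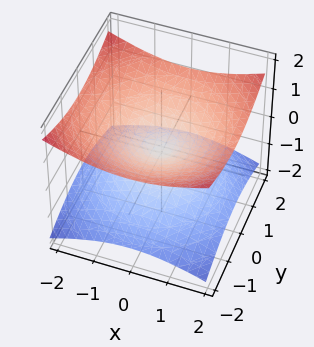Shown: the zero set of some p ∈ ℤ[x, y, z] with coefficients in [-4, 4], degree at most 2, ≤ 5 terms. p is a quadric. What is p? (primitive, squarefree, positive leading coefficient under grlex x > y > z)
(a) The degree is 2 — two nappes meeting at a single point; a quadric.
(b) Symmetry: the z-axis is an axis of rotation, so x and y enter only as x² + y²; the z ↦ −z reflection is a symmetry, so z appears only in even powers.
(c) Against the integer gridlines: it crosses the z-axis at the gridline z = 0; a circular section at z = 1 has radius between 1 and 2; one y-axis crossing is at y = 0; it meets the x-axis at x = 0 (among the integer gridlines).
(d) These observations pin down the coefficients.

x^2 + y^2 - 3*z^2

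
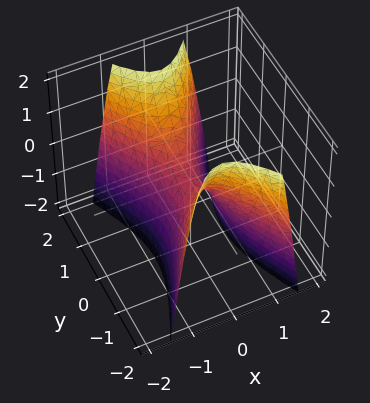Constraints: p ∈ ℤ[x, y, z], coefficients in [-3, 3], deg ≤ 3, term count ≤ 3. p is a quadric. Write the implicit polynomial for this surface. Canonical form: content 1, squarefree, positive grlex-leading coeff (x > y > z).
First, deg p = 2. A saddle surface; a quadric.
Next, symmetries: the y ↦ −y reflection is a symmetry, so y appears only in even powers; the x ↦ −x reflection is a symmetry, so x appears only in even powers.
Next, observable constraints: it crosses the x-axis at the gridline x = 0; one y-axis crossing is at y = 0; it meets the z-axis at z = 0 (among the integer gridlines).
Finally, solving for integer coefficients yields p as stated.

3*x^2 - y^2 + z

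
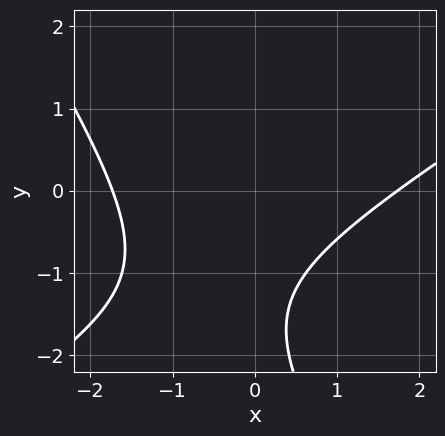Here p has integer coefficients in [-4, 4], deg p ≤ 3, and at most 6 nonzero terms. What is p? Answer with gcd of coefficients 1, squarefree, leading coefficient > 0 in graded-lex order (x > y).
(a) Degree: a generic line meets the curve in up to 2 points, so deg p = 2.
(b) Checking where it meets the axes: the curve avoids every integer y-axis point in the box.
(c) These observations pin down the coefficients.

x^2 - x*y - y^2 - 3*y - 3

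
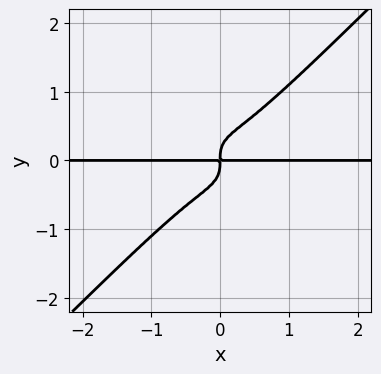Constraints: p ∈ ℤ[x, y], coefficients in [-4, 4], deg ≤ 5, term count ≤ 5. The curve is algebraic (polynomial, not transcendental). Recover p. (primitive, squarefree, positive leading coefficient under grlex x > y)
Degree: no degree-3 curve has this shape, so deg p = 4.
Observable constraints: the visible x-axis segment lies entirely on the curve.
The integer polynomial consistent with all of this is the stated p.

3*x^3*y - 3*y^4 + x*y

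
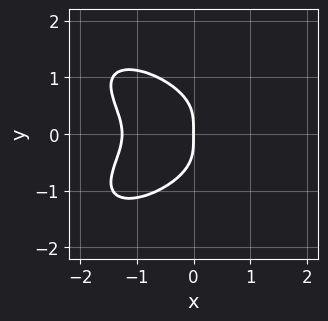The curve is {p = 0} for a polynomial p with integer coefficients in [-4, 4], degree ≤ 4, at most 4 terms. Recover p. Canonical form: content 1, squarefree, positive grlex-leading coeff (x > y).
x^4 + 3*y^4 + 3*x*y^2 + 2*x

1. The degree is 4 — no degree-3 curve has this shape.
2. Symmetries: mirror symmetry y ↦ −y ⇒ only even powers of y.
3. From the axis intercepts and sections: it crosses the y-axis at the gridline y = 0; it meets the x-axis at x = 0 (among the integer gridlines).
4. Matching integer coefficients to the picture gives p.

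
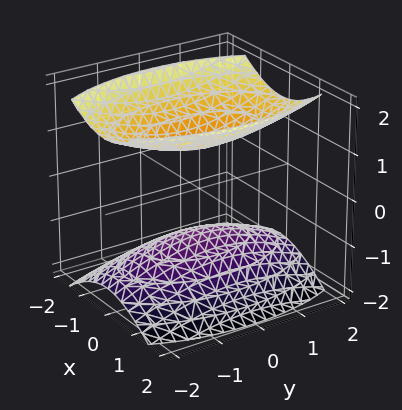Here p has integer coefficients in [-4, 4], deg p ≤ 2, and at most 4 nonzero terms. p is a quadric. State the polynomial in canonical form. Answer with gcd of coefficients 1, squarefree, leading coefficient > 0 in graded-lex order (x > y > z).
3*x^2 + y^2 - 3*z^2 + 3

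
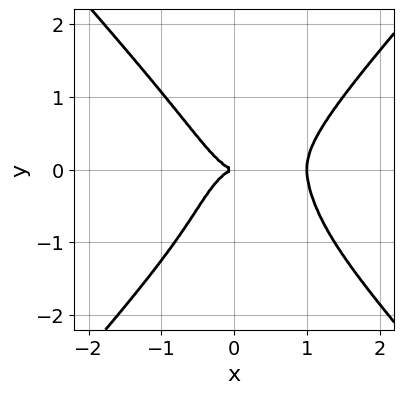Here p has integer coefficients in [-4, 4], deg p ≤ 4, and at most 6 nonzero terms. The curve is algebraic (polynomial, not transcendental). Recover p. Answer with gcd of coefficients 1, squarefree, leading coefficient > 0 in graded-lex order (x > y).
3*x^4 - 2*y^4 - 3*x^3 - y^3 - 2*y^2

First, deg p = 4.
Next, against the integer gridlines: it meets the y-axis at y = 0 (among the integer gridlines); the x-axis gridline crossings are at x ∈ {0, 1}.
Finally, putting this together gives p.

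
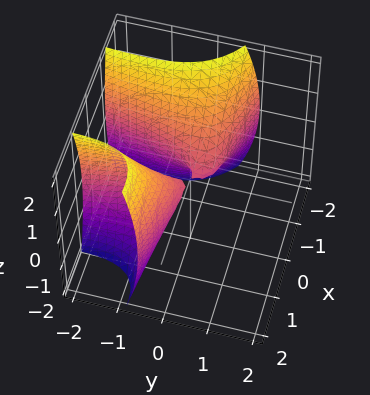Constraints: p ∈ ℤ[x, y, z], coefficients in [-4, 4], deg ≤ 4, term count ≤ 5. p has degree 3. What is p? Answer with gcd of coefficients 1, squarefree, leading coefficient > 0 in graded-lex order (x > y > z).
The picture has 2 separate pieces.
Degree: no degree-2 surface has this shape, so deg p = 3.
Observable constraints: one z-axis crossing is at z = 0; it meets the x-axis at x = 0 (among the integer gridlines).
Assembling these constraints gives the stated polynomial.

x^3 + 3*x^2*y + 2*x*y + y^2 + z^2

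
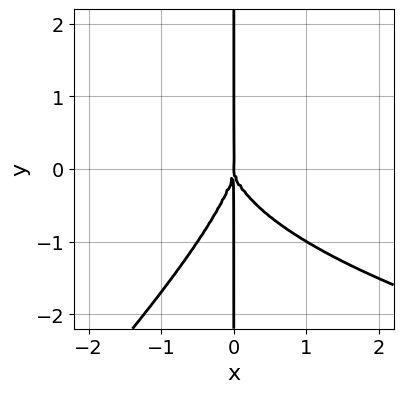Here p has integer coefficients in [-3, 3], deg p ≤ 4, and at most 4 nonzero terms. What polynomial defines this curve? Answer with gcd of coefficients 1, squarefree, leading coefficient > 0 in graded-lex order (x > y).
x^2*y^2 - x*y^3 - 2*x^3

First, deg p = 4.
Next, from the visible intercepts: every point of the y-axis in the box is on the curve; one x-axis crossing is at x = 0.
Finally, the integer polynomial consistent with all of this is the stated p.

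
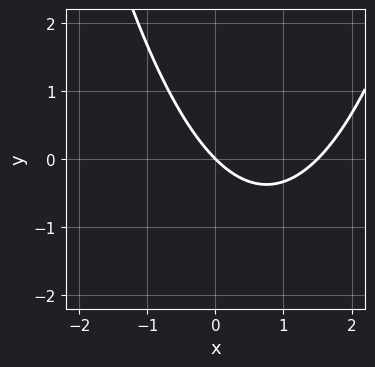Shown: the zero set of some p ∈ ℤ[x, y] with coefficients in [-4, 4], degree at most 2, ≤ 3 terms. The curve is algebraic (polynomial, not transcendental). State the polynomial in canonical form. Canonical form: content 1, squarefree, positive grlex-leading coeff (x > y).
2*x^2 - 3*x - 3*y

(a) Degree: a generic line meets the curve in up to 2 points, so deg p = 2.
(b) Checking where it meets the axes: it crosses the x-axis at the gridline x = 0; it crosses the y-axis at the gridline y = 0.
(c) These observations pin down the coefficients.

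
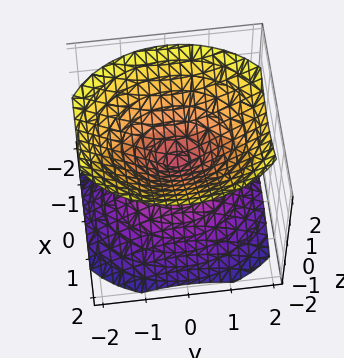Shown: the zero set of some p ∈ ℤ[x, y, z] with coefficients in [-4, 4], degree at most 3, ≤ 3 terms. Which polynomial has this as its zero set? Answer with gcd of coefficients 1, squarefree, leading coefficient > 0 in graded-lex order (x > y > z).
3*x^2 + 2*y^2 - 3*z^2

First, the picture has 2 separate pieces. They look like related sheets of one shape, so recover p as a whole.
Next, degree: a double cone through the origin; a quadric, so deg p = 2.
Next, symmetries: it's symmetric under x → −x, forcing even powers of x; mirror symmetry z ↦ −z ⇒ only even powers of z; mirror symmetry y ↦ −y ⇒ only even powers of y.
Then, from the axis intercepts and sections: one x-axis crossing is at x = 0; one z-axis crossing is at z = 0; it meets the y-axis at y = 0 (among the integer gridlines).
Finally, matching integer coefficients to the picture gives p.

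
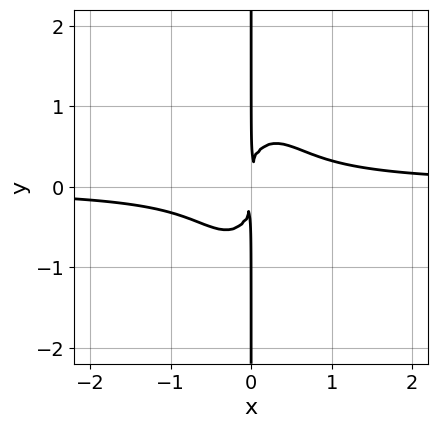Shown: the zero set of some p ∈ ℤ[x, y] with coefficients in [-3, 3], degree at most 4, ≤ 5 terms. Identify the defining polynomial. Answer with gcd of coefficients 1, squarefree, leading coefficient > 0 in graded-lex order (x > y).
First, degree: no degree-3 curve has this shape, so deg p = 4.
Then, checking where it meets the axes: the visible y-axis segment lies entirely on the curve.
Finally, assembling these constraints gives the stated polynomial.

3*x^3*y + x*y^3 - x^2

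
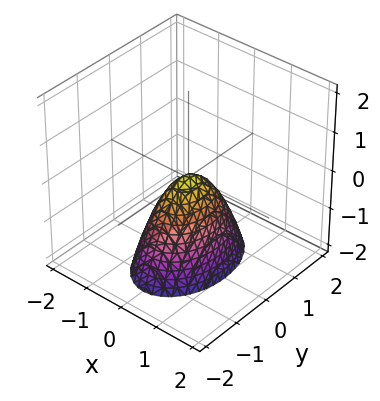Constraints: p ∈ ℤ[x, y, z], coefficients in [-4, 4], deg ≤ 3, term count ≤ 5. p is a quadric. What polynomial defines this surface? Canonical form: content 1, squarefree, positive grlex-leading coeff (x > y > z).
The degree is 2 — a paraboloid; a quadric.
Symmetries: the x ↦ −x reflection is a symmetry, so x appears only in even powers; the y ↦ −y reflection is a symmetry, so y appears only in even powers.
From the visible intercepts: it crosses the x-axis at the gridline x = 0; it crosses the z-axis at the gridline z = 0; one y-axis crossing is at y = 0.
Fitting integer coefficients to these (and the overall shape) gives p.

2*x^2 + y^2 + z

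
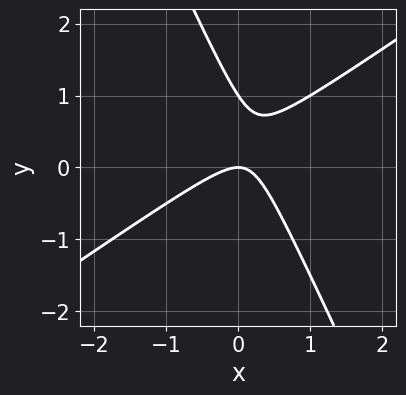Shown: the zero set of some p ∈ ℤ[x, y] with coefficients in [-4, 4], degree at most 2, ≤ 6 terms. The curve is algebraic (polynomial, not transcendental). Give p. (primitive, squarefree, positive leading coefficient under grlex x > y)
First, deg p = 2. A generic line meets the curve in up to 2 points.
Then, checking where it meets the axes: among the integer gridlines, it crosses the y-axis at y ∈ {0, 1}; it meets the x-axis at x = 0 (among the integer gridlines).
Finally, assembling these constraints gives the stated polynomial.

3*x^2 - 3*x*y - 2*y^2 + 2*y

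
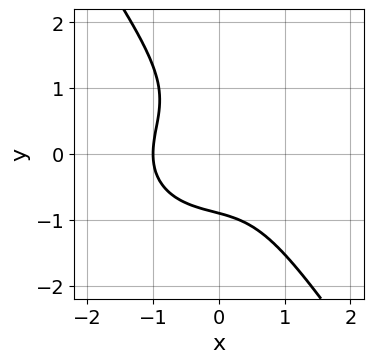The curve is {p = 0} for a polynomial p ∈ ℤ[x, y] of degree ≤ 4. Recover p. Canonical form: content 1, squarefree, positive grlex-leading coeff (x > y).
3*x^3 + 3*x*y^2 + 3*y^3 - y^2 + 3

1. The degree is 3 — no degree-2 curve has this shape.
2. From the axis intercepts and sections: one x-axis crossing is at x = -1.
3. Solving for integer coefficients yields p as stated.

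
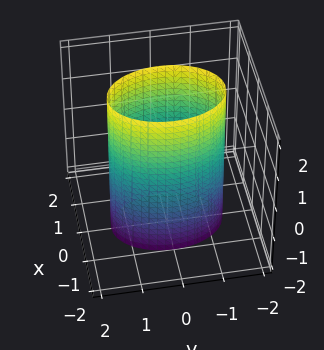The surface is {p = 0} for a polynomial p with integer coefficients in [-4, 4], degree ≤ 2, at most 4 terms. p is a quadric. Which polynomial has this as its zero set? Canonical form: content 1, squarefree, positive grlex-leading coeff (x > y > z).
First, degree: constant cross-section along one axis; a quadric, so deg p = 2.
Next, symmetries: the z ↦ −z reflection is a symmetry, so z appears only in even powers; mirror symmetry x ↦ −x ⇒ only even powers of x; the y ↦ −y reflection is a symmetry, so y appears only in even powers.
Then, observable constraints: the x-axis gridline crossings are at x ∈ {-1, 1}; no z-intercept at any integer in the box.
Finally, these observations pin down the coefficients.

2*x^2 + y^2 - 2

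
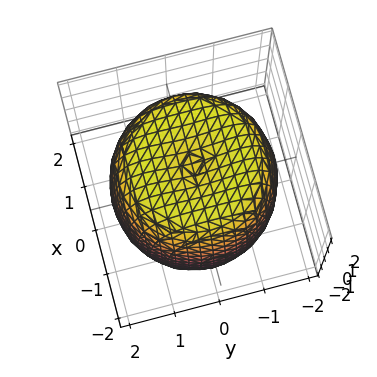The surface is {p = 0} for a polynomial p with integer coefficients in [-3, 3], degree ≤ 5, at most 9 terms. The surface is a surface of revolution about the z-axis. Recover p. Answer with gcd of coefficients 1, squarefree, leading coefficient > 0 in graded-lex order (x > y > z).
(a) deg p = 4.
(b) Symmetries: the z-axis is an axis of rotation, so x and y enter only as x² + y².
(c) Reading off the gridlines: a circular section at z = 0 has radius between 1 and 2.
(d) Matching integer coefficients to the picture gives p.

x^4 + 2*x^2*y^2 + y^4 - 2*x^2 - 2*y^2 + z^2 - 3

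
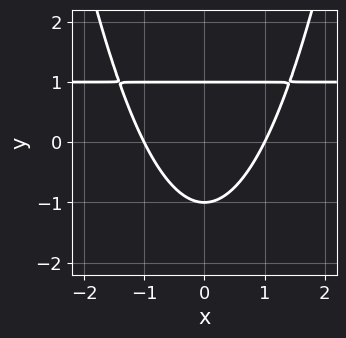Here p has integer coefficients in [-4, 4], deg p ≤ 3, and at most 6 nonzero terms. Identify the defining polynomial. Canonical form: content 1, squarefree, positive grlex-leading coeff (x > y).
(a) deg p = 3. The shape is more complex than any degree-2 curve.
(b) Symmetries: it's symmetric under x → −x, forcing even powers of x.
(c) Against the integer gridlines: the y-axis gridline crossings are at y ∈ {-1, 1}; the x-axis gridline crossings are at x ∈ {-1, 1}.
(d) The integer polynomial consistent with all of this is the stated p.

x^2*y - x^2 - y^2 + 1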